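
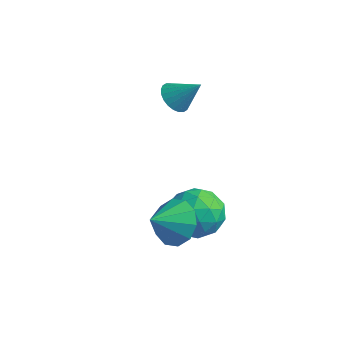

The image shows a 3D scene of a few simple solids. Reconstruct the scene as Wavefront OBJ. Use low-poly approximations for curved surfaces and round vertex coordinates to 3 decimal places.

v 0.043 -0.879 -0.349
v 0.592 0.052 -0.7
v 1.308 -1.132 0.96
v 1.857 -0.201 0.609
v 0.844 -0.107 1.114
v 0.062 0.05 0.305
v 1.838 -1.13 -0.045
v 1.056 -0.973 -0.854
v 1.701 -0.103 -0.512
v 1.087 0.529 0.204
v 0.813 -1.609 0.056
v 0.199 -0.977 0.772
v 0.206 -0.391 -0.639
v 1.694 -0.689 0.899
v 1.098 -0.633 1.196
v 1.421 -0.086 0.99
v -0.105 -0.393 -0.049
v 0.218 0.154 -0.255
v 0.366 0.061 0.811
v 1.682 -1.234 0.515
v 2.005 -0.687 0.309
v 0.479 -0.994 -0.73
v 0.802 -0.447 -0.936
v 1.534 -1.141 -0.551
v 1.181 0.064 -0.735
v 1.924 -0.084 0.034
v 1.913 -0.63 -0.35
v 1.454 -0.538 -0.825
v 0.82 0.436 -0.314
v 1.563 0.287 0.455
v 0.968 0.343 0.752
v 0.509 0.435 0.277
v 1.472 0.345 -0.204
v 0.337 -1.367 -0.195
v 1.08 -1.516 0.574
v 1.391 -1.515 -0.017
v 0.932 -1.423 -0.492
v -0.024 -0.996 0.226
v 0.719 -1.144 0.995
v 0.446 -0.542 1.085
v -0.013 -0.45 0.61
v 0.428 -1.425 0.464
v 1.056 -1.818 0.54
v 2.011 -2.146 0.39
v 0.804 -2.882 1.26
v 2.006 -1.792 0.912
v 1.638 -1.447 1.291
v 1.049 -1.245 1.383
v 0.462 -1.261 1.153
v 0.102 -1.49 0.689
v 0.107 -1.844 0.168
v 0.475 -2.188 -0.212
v 1.064 -2.391 -0.304
v 1.651 -2.375 -0.074
v -2.555 2.466 2.961
v -2.011 2.316 2.498
v -1.645 2.874 3.899
v -2.066 2.588 2.433
v -2.196 2.841 2.448
v -2.38 3.037 2.542
v -2.591 3.146 2.699
v -2.797 3.152 2.896
v -2.965 3.053 3.103
v -3.072 2.864 3.288
v -3.1 2.615 3.424
v -3.044 2.343 3.489
v -2.915 2.09 3.473
v -2.731 1.894 3.38
v -2.52 1.785 3.222
v -2.314 1.78 3.025
v -2.145 1.879 2.818
v -2.039 2.067 2.633
f 1 38 17
f 38 12 41
f 17 41 6
f 38 41 17
f 1 17 13
f 17 6 18
f 13 18 2
f 17 18 13
f 1 13 22
f 13 2 23
f 22 23 8
f 13 23 22
f 1 22 34
f 22 8 37
f 34 37 11
f 22 37 34
f 1 34 38
f 34 11 42
f 38 42 12
f 34 42 38
f 2 18 29
f 18 6 32
f 29 32 10
f 18 32 29
f 6 41 19
f 41 12 40
f 19 40 5
f 41 40 19
f 12 42 39
f 42 11 35
f 39 35 3
f 42 35 39
f 11 37 36
f 37 8 24
f 36 24 7
f 37 24 36
f 8 23 28
f 23 2 25
f 28 25 9
f 23 25 28
f 4 30 16
f 30 10 31
f 16 31 5
f 30 31 16
f 4 16 14
f 16 5 15
f 14 15 3
f 16 15 14
f 4 14 21
f 14 3 20
f 21 20 7
f 14 20 21
f 4 21 26
f 21 7 27
f 26 27 9
f 21 27 26
f 4 26 30
f 26 9 33
f 30 33 10
f 26 33 30
f 5 31 19
f 31 10 32
f 19 32 6
f 31 32 19
f 3 15 39
f 15 5 40
f 39 40 12
f 15 40 39
f 7 20 36
f 20 3 35
f 36 35 11
f 20 35 36
f 9 27 28
f 27 7 24
f 28 24 8
f 27 24 28
f 10 33 29
f 33 9 25
f 29 25 2
f 33 25 29
f 44 43 46
f 44 46 45
f 46 43 47
f 46 47 45
f 47 43 48
f 47 48 45
f 48 43 49
f 48 49 45
f 49 43 50
f 49 50 45
f 50 43 51
f 50 51 45
f 51 43 52
f 51 52 45
f 52 43 53
f 52 53 45
f 53 43 54
f 53 54 45
f 54 43 44
f 54 44 45
f 56 55 58
f 56 58 57
f 58 55 59
f 58 59 57
f 59 55 60
f 59 60 57
f 60 55 61
f 60 61 57
f 61 55 62
f 61 62 57
f 62 55 63
f 62 63 57
f 63 55 64
f 63 64 57
f 64 55 65
f 64 65 57
f 65 55 66
f 65 66 57
f 66 55 67
f 66 67 57
f 67 55 68
f 67 68 57
f 68 55 69
f 68 69 57
f 69 55 70
f 69 70 57
f 70 55 71
f 70 71 57
f 71 55 72
f 71 72 57
f 72 55 56
f 72 56 57



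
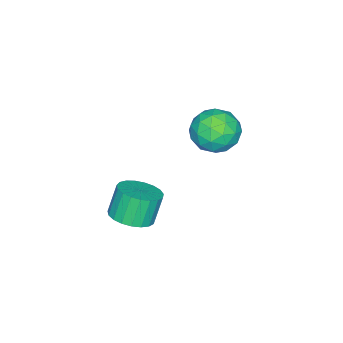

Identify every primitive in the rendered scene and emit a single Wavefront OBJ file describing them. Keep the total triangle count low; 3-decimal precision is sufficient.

v -2.517 0.876 0.717
v -1.935 1.661 0.685
v -1.265 -0.061 0.475
v -0.683 0.724 0.443
v -1.1 0.459 1.286
v -1.874 1.038 1.436
v -1.326 0.562 -0.276
v -2.1 1.141 -0.126
v -1.199 1.467 0.071
v -1.059 1.403 1.037
v -2.141 0.197 0.123
v -2.001 0.133 1.089
v -2.336 1.351 0.723
v -0.864 0.249 0.437
v -1.11 0.093 0.933
v -0.768 0.555 0.914
v -2.3 0.985 1.164
v -1.958 1.446 1.145
v -1.467 0.739 1.498
v -1.242 0.154 0.015
v -0.9 0.615 -0.004
v -2.432 1.045 0.246
v -2.09 1.507 0.227
v -1.733 0.861 -0.338
v -1.561 1.698 0.343
v -0.825 1.147 0.2
v -1.203 1.052 -0.222
v -1.658 1.393 -0.134
v -1.479 1.661 0.91
v -0.743 1.11 0.768
v -0.989 0.954 1.264
v -1.443 1.295 1.352
v -1.047 1.547 0.549
v -2.457 0.49 0.392
v -1.721 -0.061 0.25
v -1.757 0.305 -0.192
v -2.211 0.646 -0.104
v -2.375 0.453 0.96
v -1.639 -0.098 0.817
v -1.542 0.207 1.294
v -1.997 0.548 1.382
v -2.153 0.053 0.611
v 2.445 -0.121 -1.391
v 3.101 0.304 -1.143
v 2.631 0.386 -0.042
v 1.975 -0.039 -0.289
v 2.892 0.551 -1.25
v 2.423 0.634 -0.149
v 2.606 0.683 -1.382
v 2.137 0.765 -0.281
v 2.293 0.675 -1.515
v 1.823 0.757 -0.414
v 2.005 0.529 -1.627
v 1.536 0.612 -0.526
v 1.794 0.271 -1.698
v 1.324 0.354 -0.596
v 1.695 -0.054 -1.715
v 1.225 0.028 -0.614
v 1.726 -0.392 -1.677
v 1.256 -0.309 -0.576
v 1.881 -0.682 -1.589
v 1.411 -0.6 -0.488
v 2.133 -0.876 -1.467
v 1.664 -0.793 -0.366
v 2.44 -0.939 -1.331
v 1.97 -0.857 -0.23
v 2.747 -0.861 -1.206
v 2.278 -0.778 -0.105
v 3.002 -0.655 -1.113
v 2.533 -0.572 -0.012
v 3.161 -0.356 -1.068
v 2.691 -0.274 0.034
v 3.196 -0.017 -1.078
v 2.726 0.065 0.023
f 1 38 17
f 38 12 41
f 17 41 6
f 38 41 17
f 1 17 13
f 17 6 18
f 13 18 2
f 17 18 13
f 1 13 22
f 13 2 23
f 22 23 8
f 13 23 22
f 1 22 34
f 22 8 37
f 34 37 11
f 22 37 34
f 1 34 38
f 34 11 42
f 38 42 12
f 34 42 38
f 2 18 29
f 18 6 32
f 29 32 10
f 18 32 29
f 6 41 19
f 41 12 40
f 19 40 5
f 41 40 19
f 12 42 39
f 42 11 35
f 39 35 3
f 42 35 39
f 11 37 36
f 37 8 24
f 36 24 7
f 37 24 36
f 8 23 28
f 23 2 25
f 28 25 9
f 23 25 28
f 4 30 16
f 30 10 31
f 16 31 5
f 30 31 16
f 4 16 14
f 16 5 15
f 14 15 3
f 16 15 14
f 4 14 21
f 14 3 20
f 21 20 7
f 14 20 21
f 4 21 26
f 21 7 27
f 26 27 9
f 21 27 26
f 4 26 30
f 26 9 33
f 30 33 10
f 26 33 30
f 5 31 19
f 31 10 32
f 19 32 6
f 31 32 19
f 3 15 39
f 15 5 40
f 39 40 12
f 15 40 39
f 7 20 36
f 20 3 35
f 36 35 11
f 20 35 36
f 9 27 28
f 27 7 24
f 28 24 8
f 27 24 28
f 10 33 29
f 33 9 25
f 29 25 2
f 33 25 29
f 44 43 47
f 44 47 45
f 45 47 48
f 45 48 46
f 47 43 49
f 47 49 48
f 48 49 50
f 48 50 46
f 49 43 51
f 49 51 50
f 50 51 52
f 50 52 46
f 51 43 53
f 51 53 52
f 52 53 54
f 52 54 46
f 53 43 55
f 53 55 54
f 54 55 56
f 54 56 46
f 55 43 57
f 55 57 56
f 56 57 58
f 56 58 46
f 57 43 59
f 57 59 58
f 58 59 60
f 58 60 46
f 59 43 61
f 59 61 60
f 60 61 62
f 60 62 46
f 61 43 63
f 61 63 62
f 62 63 64
f 62 64 46
f 63 43 65
f 63 65 64
f 64 65 66
f 64 66 46
f 65 43 67
f 65 67 66
f 66 67 68
f 66 68 46
f 67 43 69
f 67 69 68
f 68 69 70
f 68 70 46
f 69 43 71
f 69 71 70
f 70 71 72
f 70 72 46
f 71 43 73
f 71 73 72
f 72 73 74
f 72 74 46
f 73 43 44
f 73 44 74
f 74 44 45
f 74 45 46



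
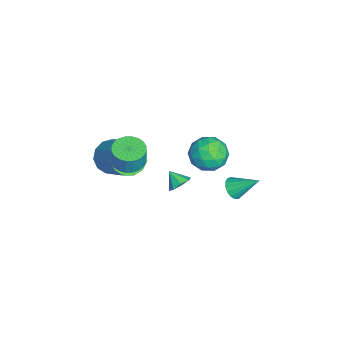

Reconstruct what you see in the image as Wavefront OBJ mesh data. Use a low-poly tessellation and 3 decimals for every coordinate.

v -0.563 -0.415 -1.4
v 0.076 -0.727 -1.235
v -1.037 -1.025 -0.72
v -0.034 -0.284 -0.914
v -0.454 0.083 -0.878
v -0.938 0.158 -1.148
v -1.202 -0.102 -1.565
v -1.091 -0.546 -1.886
v -0.672 -0.913 -1.923
v -0.188 -0.988 -1.653
v 1.912 -2.98 3.225
v 2.485 -3.697 3.16
v 2.701 -3.636 4.39
v 2.128 -2.92 4.455
v 2.71 -3.422 3.107
v 2.926 -3.361 4.337
v 2.814 -3.08 3.072
v 3.03 -3.02 4.301
v 2.78 -2.723 3.06
v 2.996 -2.662 4.29
v 2.614 -2.405 3.074
v 2.83 -2.344 4.303
v 2.341 -2.175 3.11
v 2.557 -2.114 4.34
v 2.003 -2.067 3.164
v 2.219 -2.006 4.394
v 1.651 -2.098 3.227
v 1.867 -2.037 4.457
v 1.339 -2.264 3.29
v 1.555 -2.203 4.52
v 1.114 -2.539 3.343
v 1.33 -2.478 4.573
v 1.01 -2.88 3.379
v 1.226 -2.82 4.608
v 1.044 -3.238 3.39
v 1.26 -3.177 4.62
v 1.21 -3.556 3.377
v 1.426 -3.495 4.606
v 1.483 -3.786 3.34
v 1.699 -3.725 4.57
v 1.821 -3.894 3.286
v 2.037 -3.833 4.516
v 2.173 -3.863 3.223
v 2.389 -3.802 4.453
v -0.68 -4.11 0.819
v -0.076 -3.835 -0.058
v 1.244 -2.774 1.184
v 0.64 -3.05 2.061
v -0.5 -3.387 0.01
v 0.82 -2.327 1.252
v -0.98 -3.17 0.335
v 0.34 -2.109 1.577
v -1.366 -3.25 0.813
v -0.046 -2.19 2.055
v -1.533 -3.604 1.294
v -0.213 -2.543 2.536
v -1.43 -4.119 1.624
v -0.11 -3.058 2.865
v -1.089 -4.631 1.698
v 0.231 -3.57 2.94
v -0.617 -4.977 1.493
v 0.703 -3.917 2.735
v -0.166 -5.049 1.074
v 1.154 -3.988 2.316
v 0.122 -4.822 0.575
v 1.442 -3.762 1.817
v 0.156 -4.37 0.152
v 1.476 -3.309 1.394
v -1.296 2.044 0.225
v -0.269 1.711 0.696
v -2.131 0.489 0.944
v -1.104 0.156 1.415
v -1.667 1.099 1.838
v -1.151 2.06 1.394
v -1.249 0.14 0.246
v -0.733 1.101 -0.198
v -0.24 0.534 0.709
v -0.498 1.127 1.693
v -1.902 1.073 -0.053
v -2.16 1.666 0.931
v -0.71 2.014 0.398
v -1.69 0.186 1.242
v -2.021 0.741 1.491
v -1.418 0.545 1.768
v -1.228 2.22 0.808
v -0.624 2.024 1.084
v -1.446 1.664 1.756
v -1.776 0.176 0.556
v -1.172 -0.02 0.832
v -0.982 1.655 -0.128
v -0.379 1.459 0.149
v -0.954 0.536 -0.116
v -0.089 1.126 0.682
v -0.579 0.212 1.104
v -0.665 0.203 0.417
v -0.362 0.767 0.156
v -0.241 1.475 1.26
v -0.731 0.561 1.682
v -1.062 1.115 1.931
v -0.759 1.68 1.67
v -0.223 0.783 1.267
v -1.669 1.639 -0.042
v -2.159 0.725 0.38
v -1.641 0.52 -0.03
v -1.338 1.085 -0.291
v -1.821 1.988 0.536
v -2.311 1.074 0.958
v -2.038 1.433 1.484
v -1.735 1.997 1.223
v -2.177 1.417 0.373
v -0.702 2.517 -1.754
v -0.228 2.796 -2.233
v -0.398 3.903 -0.646
v -0.533 2.938 -2.326
v -0.877 2.983 -2.288
v -1.182 2.922 -2.128
v -1.376 2.768 -1.882
v -1.416 2.556 -1.607
v -1.293 2.336 -1.365
v -1.034 2.157 -1.213
v -0.7 2.061 -1.185
v -0.366 2.069 -1.287
v -0.109 2.18 -1.496
v 0.012 2.368 -1.765
v -0.031 2.591 -2.031
f 2 1 4
f 2 4 3
f 4 1 5
f 4 5 3
f 5 1 6
f 5 6 3
f 6 1 7
f 6 7 3
f 7 1 8
f 7 8 3
f 8 1 9
f 8 9 3
f 9 1 10
f 9 10 3
f 10 1 2
f 10 2 3
f 12 11 15
f 12 15 13
f 13 15 16
f 13 16 14
f 15 11 17
f 15 17 16
f 16 17 18
f 16 18 14
f 17 11 19
f 17 19 18
f 18 19 20
f 18 20 14
f 19 11 21
f 19 21 20
f 20 21 22
f 20 22 14
f 21 11 23
f 21 23 22
f 22 23 24
f 22 24 14
f 23 11 25
f 23 25 24
f 24 25 26
f 24 26 14
f 25 11 27
f 25 27 26
f 26 27 28
f 26 28 14
f 27 11 29
f 27 29 28
f 28 29 30
f 28 30 14
f 29 11 31
f 29 31 30
f 30 31 32
f 30 32 14
f 31 11 33
f 31 33 32
f 32 33 34
f 32 34 14
f 33 11 35
f 33 35 34
f 34 35 36
f 34 36 14
f 35 11 37
f 35 37 36
f 36 37 38
f 36 38 14
f 37 11 39
f 37 39 38
f 38 39 40
f 38 40 14
f 39 11 41
f 39 41 40
f 40 41 42
f 40 42 14
f 41 11 43
f 41 43 42
f 42 43 44
f 42 44 14
f 43 11 12
f 43 12 44
f 44 12 13
f 44 13 14
f 46 45 49
f 46 49 47
f 47 49 50
f 47 50 48
f 49 45 51
f 49 51 50
f 50 51 52
f 50 52 48
f 51 45 53
f 51 53 52
f 52 53 54
f 52 54 48
f 53 45 55
f 53 55 54
f 54 55 56
f 54 56 48
f 55 45 57
f 55 57 56
f 56 57 58
f 56 58 48
f 57 45 59
f 57 59 58
f 58 59 60
f 58 60 48
f 59 45 61
f 59 61 60
f 60 61 62
f 60 62 48
f 61 45 63
f 61 63 62
f 62 63 64
f 62 64 48
f 63 45 65
f 63 65 64
f 64 65 66
f 64 66 48
f 65 45 67
f 65 67 66
f 66 67 68
f 66 68 48
f 67 45 46
f 67 46 68
f 68 46 47
f 68 47 48
f 69 106 85
f 106 80 109
f 85 109 74
f 106 109 85
f 69 85 81
f 85 74 86
f 81 86 70
f 85 86 81
f 69 81 90
f 81 70 91
f 90 91 76
f 81 91 90
f 69 90 102
f 90 76 105
f 102 105 79
f 90 105 102
f 69 102 106
f 102 79 110
f 106 110 80
f 102 110 106
f 70 86 97
f 86 74 100
f 97 100 78
f 86 100 97
f 74 109 87
f 109 80 108
f 87 108 73
f 109 108 87
f 80 110 107
f 110 79 103
f 107 103 71
f 110 103 107
f 79 105 104
f 105 76 92
f 104 92 75
f 105 92 104
f 76 91 96
f 91 70 93
f 96 93 77
f 91 93 96
f 72 98 84
f 98 78 99
f 84 99 73
f 98 99 84
f 72 84 82
f 84 73 83
f 82 83 71
f 84 83 82
f 72 82 89
f 82 71 88
f 89 88 75
f 82 88 89
f 72 89 94
f 89 75 95
f 94 95 77
f 89 95 94
f 72 94 98
f 94 77 101
f 98 101 78
f 94 101 98
f 73 99 87
f 99 78 100
f 87 100 74
f 99 100 87
f 71 83 107
f 83 73 108
f 107 108 80
f 83 108 107
f 75 88 104
f 88 71 103
f 104 103 79
f 88 103 104
f 77 95 96
f 95 75 92
f 96 92 76
f 95 92 96
f 78 101 97
f 101 77 93
f 97 93 70
f 101 93 97
f 112 111 114
f 112 114 113
f 114 111 115
f 114 115 113
f 115 111 116
f 115 116 113
f 116 111 117
f 116 117 113
f 117 111 118
f 117 118 113
f 118 111 119
f 118 119 113
f 119 111 120
f 119 120 113
f 120 111 121
f 120 121 113
f 121 111 122
f 121 122 113
f 122 111 123
f 122 123 113
f 123 111 124
f 123 124 113
f 124 111 125
f 124 125 113
f 125 111 112
f 125 112 113



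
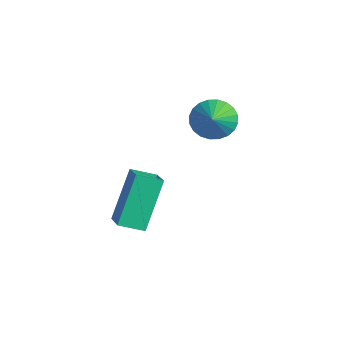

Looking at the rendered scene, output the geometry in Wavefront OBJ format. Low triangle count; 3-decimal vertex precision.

v -2.966 0.183 -1.993
v -2.607 -0.129 -2.661
v -2.014 -0.323 -1.247
v -2.468 0.159 -2.644
v -2.404 0.45 -2.528
v -2.426 0.7 -2.33
v -2.531 0.872 -2.081
v -2.701 0.939 -1.818
v -2.912 0.89 -1.582
v -3.131 0.734 -1.409
v -3.324 0.494 -1.324
v -3.463 0.206 -1.342
v -3.527 -0.085 -1.458
v -3.505 -0.335 -1.656
v -3.401 -0.507 -1.905
v -3.23 -0.574 -2.168
v -3.02 -0.525 -2.403
v -2.801 -0.369 -2.577
v -1.031 -4.284 -4.241
v -1.64 -3.38 -2.529
v -0.724 -3.467 -4.563
v -1.333 -2.564 -2.85
v -0.047 -4.476 -3.79
v -0.656 -3.573 -2.077
v 0.26 -3.66 -4.111
v -0.349 -2.756 -2.399
f 2 1 4
f 2 4 3
f 4 1 5
f 4 5 3
f 5 1 6
f 5 6 3
f 6 1 7
f 6 7 3
f 7 1 8
f 7 8 3
f 8 1 9
f 8 9 3
f 9 1 10
f 9 10 3
f 10 1 11
f 10 11 3
f 11 1 12
f 11 12 3
f 12 1 13
f 12 13 3
f 13 1 14
f 13 14 3
f 14 1 15
f 14 15 3
f 15 1 16
f 15 16 3
f 16 1 17
f 16 17 3
f 17 1 18
f 17 18 3
f 18 1 2
f 18 2 3
f 20 22 19
f 23 20 19
f 19 22 21
f 21 23 19
f 20 26 22
f 24 20 23
f 24 26 20
f 22 26 21
f 25 23 21
f 21 26 25
f 25 24 23
f 26 24 25



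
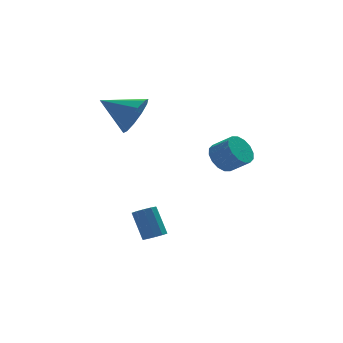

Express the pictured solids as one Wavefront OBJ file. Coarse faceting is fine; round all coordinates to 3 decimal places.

v -0.089 -2.788 -3.342
v 0.465 -2.749 -3.277
v 0.264 -1.912 -2.073
v -0.291 -1.952 -2.138
v 0.362 -2.486 -3.477
v 0.161 -1.649 -2.273
v 0.087 -2.339 -3.625
v -0.115 -1.502 -2.421
v -0.256 -2.363 -3.666
v -0.457 -1.526 -2.462
v -0.535 -2.55 -3.582
v -0.737 -1.713 -2.378
v -0.644 -2.828 -3.407
v -0.845 -1.991 -2.203
v -0.541 -3.091 -3.207
v -0.742 -2.254 -2.003
v -0.265 -3.238 -3.059
v -0.467 -2.401 -1.855
v 0.077 -3.214 -3.018
v -0.124 -2.377 -1.814
v 0.357 -3.027 -3.102
v 0.155 -2.19 -1.898
v 2.79 -2.879 0.87
v 3.294 -3.003 0.287
v 3.933 -3.604 0.967
v 3.43 -3.481 1.55
v 3.422 -2.665 0.466
v 4.061 -3.266 1.146
v 3.381 -2.384 0.753
v 4.02 -2.985 1.433
v 3.182 -2.235 1.072
v 3.821 -2.837 1.751
v 2.878 -2.26 1.336
v 3.517 -2.861 2.016
v 2.55 -2.45 1.476
v 3.19 -3.052 2.155
v 2.287 -2.756 1.453
v 2.926 -3.357 2.133
v 2.159 -3.094 1.274
v 2.798 -3.695 1.954
v 2.2 -3.375 0.987
v 2.839 -3.976 1.667
v 2.399 -3.523 0.669
v 3.038 -4.125 1.348
v 2.703 -3.499 0.404
v 3.342 -4.1 1.084
v 3.03 -3.308 0.265
v 3.67 -3.91 0.944
v 0.637 1.991 1.604
v 1.296 2.259 2.429
v -0.677 3.029 2.316
v 1.386 2.71 1.936
v 1.189 2.886 1.317
v 0.781 2.72 0.807
v 0.318 2.276 0.601
v -0.023 1.723 0.778
v -0.112 1.272 1.271
v 0.085 1.096 1.891
v 0.493 1.261 2.401
v 0.955 1.706 2.606
f 2 1 5
f 2 5 3
f 3 5 6
f 3 6 4
f 5 1 7
f 5 7 6
f 6 7 8
f 6 8 4
f 7 1 9
f 7 9 8
f 8 9 10
f 8 10 4
f 9 1 11
f 9 11 10
f 10 11 12
f 10 12 4
f 11 1 13
f 11 13 12
f 12 13 14
f 12 14 4
f 13 1 15
f 13 15 14
f 14 15 16
f 14 16 4
f 15 1 17
f 15 17 16
f 16 17 18
f 16 18 4
f 17 1 19
f 17 19 18
f 18 19 20
f 18 20 4
f 19 1 21
f 19 21 20
f 20 21 22
f 20 22 4
f 21 1 2
f 21 2 22
f 22 2 3
f 22 3 4
f 24 23 27
f 24 27 25
f 25 27 28
f 25 28 26
f 27 23 29
f 27 29 28
f 28 29 30
f 28 30 26
f 29 23 31
f 29 31 30
f 30 31 32
f 30 32 26
f 31 23 33
f 31 33 32
f 32 33 34
f 32 34 26
f 33 23 35
f 33 35 34
f 34 35 36
f 34 36 26
f 35 23 37
f 35 37 36
f 36 37 38
f 36 38 26
f 37 23 39
f 37 39 38
f 38 39 40
f 38 40 26
f 39 23 41
f 39 41 40
f 40 41 42
f 40 42 26
f 41 23 43
f 41 43 42
f 42 43 44
f 42 44 26
f 43 23 45
f 43 45 44
f 44 45 46
f 44 46 26
f 45 23 47
f 45 47 46
f 46 47 48
f 46 48 26
f 47 23 24
f 47 24 48
f 48 24 25
f 48 25 26
f 50 49 52
f 50 52 51
f 52 49 53
f 52 53 51
f 53 49 54
f 53 54 51
f 54 49 55
f 54 55 51
f 55 49 56
f 55 56 51
f 56 49 57
f 56 57 51
f 57 49 58
f 57 58 51
f 58 49 59
f 58 59 51
f 59 49 60
f 59 60 51
f 60 49 50
f 60 50 51



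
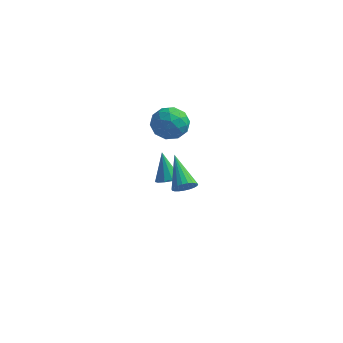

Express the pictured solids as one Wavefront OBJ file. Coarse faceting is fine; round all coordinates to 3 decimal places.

v 1.156 0.778 3.488
v 2.072 1.223 3.534
v 1.868 -0.643 3.046
v 2.784 -0.198 3.092
v 2.254 -0.364 3.948
v 1.814 0.515 4.221
v 2.126 0.065 2.359
v 1.686 0.944 2.632
v 2.672 0.782 2.836
v 2.751 0.518 3.818
v 1.189 0.062 2.762
v 1.268 -0.202 3.744
v 1.551 1.126 3.549
v 2.389 -0.546 3.031
v 2.077 -0.643 3.533
v 2.616 -0.381 3.56
v 1.4 0.709 3.953
v 1.938 0.971 3.98
v 2.046 0.038 4.224
v 2.002 -0.391 2.6
v 2.54 -0.129 2.627
v 1.324 0.961 3.02
v 1.863 1.223 3.047
v 1.894 0.542 2.356
v 2.443 1.128 3.166
v 2.861 0.292 2.907
v 2.474 0.447 2.476
v 2.215 0.964 2.637
v 2.489 0.972 3.744
v 2.908 0.137 3.484
v 2.596 0.04 3.987
v 2.338 0.556 4.147
v 2.842 0.713 3.334
v 1.032 0.443 3.096
v 1.451 -0.392 2.836
v 1.602 0.024 2.433
v 1.344 0.54 2.593
v 1.079 0.288 3.673
v 1.497 -0.548 3.414
v 1.725 -0.384 3.943
v 1.466 0.133 4.104
v 1.098 -0.133 3.246
v 3.949 -3.092 1.57
v 4.484 -2.96 1.897
v 2.951 -1.768 2.67
v 4.496 -2.785 1.697
v 4.414 -2.662 1.475
v 4.252 -2.614 1.27
v 4.037 -2.648 1.117
v 3.807 -2.759 1.041
v 3.602 -2.928 1.058
v 3.457 -3.125 1.162
v 3.397 -3.316 1.338
v 3.432 -3.468 1.553
v 3.557 -3.555 1.771
v 3.749 -3.563 1.954
v 3.977 -3.488 2.071
v 4.199 -3.345 2.101
v 4.379 -3.159 2.04
v 0.691 3.474 -3.615
v 1.287 3.789 -3.527
v 0.109 4.146 -2.085
v 1.033 4.049 -3.737
v 0.649 4.09 -3.901
v 0.28 3.895 -3.956
v 0.069 3.54 -3.881
v 0.095 3.16 -3.704
v 0.349 2.899 -3.493
v 0.734 2.859 -3.329
v 1.102 3.054 -3.274
v 1.314 3.409 -3.35
f 1 38 17
f 38 12 41
f 17 41 6
f 38 41 17
f 1 17 13
f 17 6 18
f 13 18 2
f 17 18 13
f 1 13 22
f 13 2 23
f 22 23 8
f 13 23 22
f 1 22 34
f 22 8 37
f 34 37 11
f 22 37 34
f 1 34 38
f 34 11 42
f 38 42 12
f 34 42 38
f 2 18 29
f 18 6 32
f 29 32 10
f 18 32 29
f 6 41 19
f 41 12 40
f 19 40 5
f 41 40 19
f 12 42 39
f 42 11 35
f 39 35 3
f 42 35 39
f 11 37 36
f 37 8 24
f 36 24 7
f 37 24 36
f 8 23 28
f 23 2 25
f 28 25 9
f 23 25 28
f 4 30 16
f 30 10 31
f 16 31 5
f 30 31 16
f 4 16 14
f 16 5 15
f 14 15 3
f 16 15 14
f 4 14 21
f 14 3 20
f 21 20 7
f 14 20 21
f 4 21 26
f 21 7 27
f 26 27 9
f 21 27 26
f 4 26 30
f 26 9 33
f 30 33 10
f 26 33 30
f 5 31 19
f 31 10 32
f 19 32 6
f 31 32 19
f 3 15 39
f 15 5 40
f 39 40 12
f 15 40 39
f 7 20 36
f 20 3 35
f 36 35 11
f 20 35 36
f 9 27 28
f 27 7 24
f 28 24 8
f 27 24 28
f 10 33 29
f 33 9 25
f 29 25 2
f 33 25 29
f 44 43 46
f 44 46 45
f 46 43 47
f 46 47 45
f 47 43 48
f 47 48 45
f 48 43 49
f 48 49 45
f 49 43 50
f 49 50 45
f 50 43 51
f 50 51 45
f 51 43 52
f 51 52 45
f 52 43 53
f 52 53 45
f 53 43 54
f 53 54 45
f 54 43 55
f 54 55 45
f 55 43 56
f 55 56 45
f 56 43 57
f 56 57 45
f 57 43 58
f 57 58 45
f 58 43 59
f 58 59 45
f 59 43 44
f 59 44 45
f 61 60 63
f 61 63 62
f 63 60 64
f 63 64 62
f 64 60 65
f 64 65 62
f 65 60 66
f 65 66 62
f 66 60 67
f 66 67 62
f 67 60 68
f 67 68 62
f 68 60 69
f 68 69 62
f 69 60 70
f 69 70 62
f 70 60 71
f 70 71 62
f 71 60 61
f 71 61 62



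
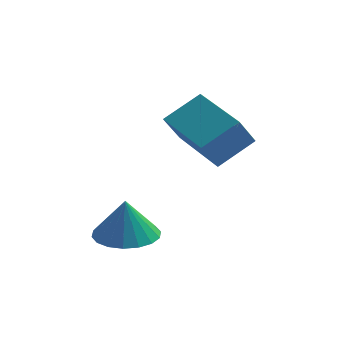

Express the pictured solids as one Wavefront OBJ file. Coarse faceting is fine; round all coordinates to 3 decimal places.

v 1.778 3.043 1.37
v 2.759 3.744 2.139
v 2.182 3.563 0.379
v 3.163 4.265 1.147
v 3.117 1.475 1.093
v 4.098 2.177 1.861
v 3.521 1.996 0.101
v 4.502 2.697 0.87
v 1.15 0.478 -2.015
v 2.082 0.782 -2.001
v 1.13 0.482 -0.665
v 1.858 1.156 -2.006
v 1.494 1.396 -2.012
v 1.062 1.454 -2.019
v 0.647 1.319 -2.025
v 0.332 1.018 -2.029
v 0.179 0.609 -2.03
v 0.219 0.175 -2.029
v 0.443 -0.199 -2.024
v 0.807 -0.439 -2.018
v 1.239 -0.498 -2.011
v 1.654 -0.362 -2.005
v 1.969 -0.061 -2.001
v 2.122 0.348 -2
f 2 4 1
f 5 2 1
f 1 4 3
f 3 5 1
f 2 8 4
f 6 2 5
f 6 8 2
f 4 8 3
f 7 5 3
f 3 8 7
f 7 6 5
f 8 6 7
f 10 9 12
f 10 12 11
f 12 9 13
f 12 13 11
f 13 9 14
f 13 14 11
f 14 9 15
f 14 15 11
f 15 9 16
f 15 16 11
f 16 9 17
f 16 17 11
f 17 9 18
f 17 18 11
f 18 9 19
f 18 19 11
f 19 9 20
f 19 20 11
f 20 9 21
f 20 21 11
f 21 9 22
f 21 22 11
f 22 9 23
f 22 23 11
f 23 9 24
f 23 24 11
f 24 9 10
f 24 10 11



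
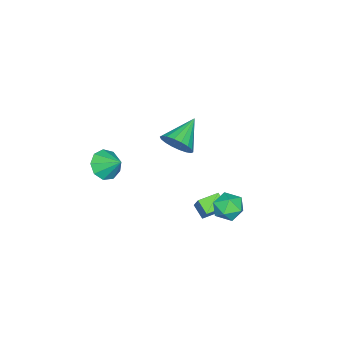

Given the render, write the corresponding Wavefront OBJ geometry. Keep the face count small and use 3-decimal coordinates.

v -4.067 1.017 -4.073
v -3.752 1.424 -3.216
v -3.617 1.768 -4.596
v -3.302 2.176 -3.739
v -2.958 0.304 -4.141
v -2.643 0.712 -3.284
v -2.508 1.056 -4.664
v -2.193 1.463 -3.807
v -1.155 -4.248 -0.934
v -0.144 -4.429 -1.008
v -0.885 -3.112 -0.026
v -0.345 -3.979 -1.511
v -0.926 -3.655 -1.745
v -1.614 -3.609 -1.598
v -2.087 -3.862 -1.142
v -2.124 -4.295 -0.588
v -1.707 -4.707 -0.196
v -1.033 -4.904 -0.15
v -0.415 -4.795 -0.47
v -0.438 0.499 3.294
v 0.027 1.017 4.025
v -2.162 0.701 4.246
v -0.095 1.339 3.736
v -0.285 1.495 3.36
v -0.505 1.453 2.97
v -0.712 1.222 2.645
v -0.864 0.848 2.448
v -0.932 0.405 2.418
v -0.903 -0.02 2.562
v -0.781 -0.342 2.851
v -0.591 -0.497 3.228
v -0.371 -0.456 3.618
v -0.164 -0.225 3.943
v -0.012 0.149 4.14
v 0.057 0.593 4.17
v -1.354 4.051 -1.666
v -0.422 3.843 -1.877
v -1.358 2.917 -0.563
v -0.426 2.709 -0.774
v -0.651 3.554 -0.338
v -0.649 4.256 -1.02
v -1.131 2.504 -1.42
v -1.129 3.206 -2.102
v -0.285 2.887 -1.725
v 0.012 3.536 -1.057
v -1.792 3.224 -1.383
v -1.495 3.873 -0.715
f 2 4 1
f 5 2 1
f 1 4 3
f 3 5 1
f 2 8 4
f 6 2 5
f 6 8 2
f 4 8 3
f 7 5 3
f 3 8 7
f 7 6 5
f 8 6 7
f 10 9 12
f 10 12 11
f 12 9 13
f 12 13 11
f 13 9 14
f 13 14 11
f 14 9 15
f 14 15 11
f 15 9 16
f 15 16 11
f 16 9 17
f 16 17 11
f 17 9 18
f 17 18 11
f 18 9 19
f 18 19 11
f 19 9 10
f 19 10 11
f 21 20 23
f 21 23 22
f 23 20 24
f 23 24 22
f 24 20 25
f 24 25 22
f 25 20 26
f 25 26 22
f 26 20 27
f 26 27 22
f 27 20 28
f 27 28 22
f 28 20 29
f 28 29 22
f 29 20 30
f 29 30 22
f 30 20 31
f 30 31 22
f 31 20 32
f 31 32 22
f 32 20 33
f 32 33 22
f 33 20 34
f 33 34 22
f 34 20 35
f 34 35 22
f 35 20 21
f 35 21 22
f 36 47 41
f 36 41 37
f 36 37 43
f 36 43 46
f 36 46 47
f 37 41 45
f 41 47 40
f 47 46 38
f 46 43 42
f 43 37 44
f 39 45 40
f 39 40 38
f 39 38 42
f 39 42 44
f 39 44 45
f 40 45 41
f 38 40 47
f 42 38 46
f 44 42 43
f 45 44 37



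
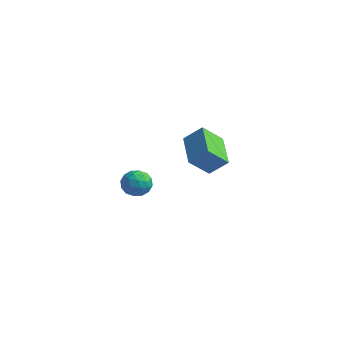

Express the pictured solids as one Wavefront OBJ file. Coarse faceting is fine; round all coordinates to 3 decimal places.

v -2.562 -1.844 2.014
v -2.126 -1.986 1.321
v -2.254 -3.074 2.459
v -1.818 -3.216 1.766
v -1.544 -2.665 2.324
v -1.734 -1.905 2.049
v -2.646 -3.155 1.731
v -2.836 -2.395 1.456
v -2.178 -2.796 1.146
v -1.497 -2.493 1.513
v -2.883 -2.567 2.267
v -2.202 -2.264 2.634
v -2.371 -1.807 1.628
v -2.009 -3.253 2.152
v -1.848 -2.929 2.48
v -1.592 -3.012 2.073
v -2.141 -1.759 2.056
v -1.885 -1.842 1.649
v -1.542 -2.242 2.239
v -2.495 -3.218 2.131
v -2.239 -3.301 1.724
v -2.788 -2.048 1.707
v -2.532 -2.131 1.3
v -2.838 -2.818 1.541
v -2.145 -2.367 1.118
v -1.964 -3.09 1.38
v -2.451 -3.054 1.359
v -2.562 -2.607 1.198
v -1.745 -2.188 1.334
v -1.564 -2.911 1.596
v -1.403 -2.587 1.924
v -1.515 -2.141 1.762
v -1.775 -2.665 1.231
v -2.816 -2.149 2.184
v -2.635 -2.872 2.446
v -2.865 -2.919 2.018
v -2.977 -2.473 1.856
v -2.416 -1.97 2.4
v -2.235 -2.693 2.662
v -1.818 -2.453 2.582
v -1.929 -2.006 2.421
v -2.605 -2.395 2.549
v -3.622 3.675 1.217
v -2.765 4.156 2.113
v -2.959 4.596 0.089
v -2.102 5.077 0.985
v -2.278 2.143 0.755
v -1.421 2.624 1.651
v -1.615 3.064 -0.373
v -0.758 3.545 0.523
f 1 38 17
f 38 12 41
f 17 41 6
f 38 41 17
f 1 17 13
f 17 6 18
f 13 18 2
f 17 18 13
f 1 13 22
f 13 2 23
f 22 23 8
f 13 23 22
f 1 22 34
f 22 8 37
f 34 37 11
f 22 37 34
f 1 34 38
f 34 11 42
f 38 42 12
f 34 42 38
f 2 18 29
f 18 6 32
f 29 32 10
f 18 32 29
f 6 41 19
f 41 12 40
f 19 40 5
f 41 40 19
f 12 42 39
f 42 11 35
f 39 35 3
f 42 35 39
f 11 37 36
f 37 8 24
f 36 24 7
f 37 24 36
f 8 23 28
f 23 2 25
f 28 25 9
f 23 25 28
f 4 30 16
f 30 10 31
f 16 31 5
f 30 31 16
f 4 16 14
f 16 5 15
f 14 15 3
f 16 15 14
f 4 14 21
f 14 3 20
f 21 20 7
f 14 20 21
f 4 21 26
f 21 7 27
f 26 27 9
f 21 27 26
f 4 26 30
f 26 9 33
f 30 33 10
f 26 33 30
f 5 31 19
f 31 10 32
f 19 32 6
f 31 32 19
f 3 15 39
f 15 5 40
f 39 40 12
f 15 40 39
f 7 20 36
f 20 3 35
f 36 35 11
f 20 35 36
f 9 27 28
f 27 7 24
f 28 24 8
f 27 24 28
f 10 33 29
f 33 9 25
f 29 25 2
f 33 25 29
f 44 46 43
f 47 44 43
f 43 46 45
f 45 47 43
f 44 50 46
f 48 44 47
f 48 50 44
f 46 50 45
f 49 47 45
f 45 50 49
f 49 48 47
f 50 48 49



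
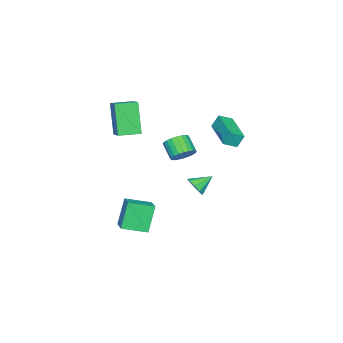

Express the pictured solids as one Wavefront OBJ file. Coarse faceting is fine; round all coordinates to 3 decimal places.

v -1.352 1.674 3.203
v -1.582 1.974 3.987
v 0.111 3.253 3.027
v -0.118 3.553 3.811
v -0.762 1.167 3.569
v -0.991 1.467 4.353
v 0.702 2.746 3.393
v 0.472 3.046 4.177
v -0.023 -3.089 2.167
v -0.69 -3.735 4.095
v 0.987 -2.112 2.845
v 0.32 -2.758 4.773
v 0.86 -4.002 2.167
v 0.193 -4.648 4.095
v 1.87 -3.025 2.845
v 1.203 -3.671 4.773
v 1.384 -1.714 -4.23
v 0.628 -1.744 -2.607
v 2.318 -0.866 -3.778
v 1.562 -0.897 -2.156
v 2.258 -2.883 -3.844
v 1.502 -2.914 -2.222
v 3.192 -2.036 -3.393
v 2.436 -2.066 -1.77
v -1.987 -1.322 -0.054
v -1.631 -1.894 -0.426
v -2.078 -2.671 0.341
v -2.433 -2.098 0.714
v -1.422 -1.816 -0.225
v -1.869 -2.593 0.542
v -1.298 -1.663 0.002
v -1.745 -2.44 0.769
v -1.28 -1.457 0.22
v -1.727 -2.234 0.988
v -1.369 -1.231 0.397
v -1.816 -2.008 1.165
v -1.552 -1.019 0.505
v -1.999 -1.796 1.273
v -1.801 -0.853 0.529
v -2.248 -1.63 1.296
v -2.079 -0.758 0.463
v -2.526 -1.535 1.23
v -2.342 -0.749 0.319
v -2.789 -1.526 1.086
v -2.551 -0.827 0.118
v -2.998 -1.604 0.885
v -2.675 -0.98 -0.109
v -3.122 -1.757 0.658
v -2.693 -1.186 -0.328
v -3.14 -1.963 0.44
v -2.604 -1.412 -0.505
v -3.051 -2.189 0.263
v -2.421 -1.624 -0.613
v -2.868 -2.401 0.155
v -2.172 -1.79 -0.636
v -2.619 -2.567 0.131
v -1.894 -1.885 -0.57
v -2.341 -2.662 0.197
v 0.39 0.871 -0.667
v 0.697 0.715 -0.08
v -0.45 1.449 -0.073
v 0.86 1.119 -0.243
v 0.804 1.407 -0.604
v 0.553 1.444 -0.994
v 0.227 1.213 -1.231
v -0.024 0.822 -1.204
v -0.08 0.453 -0.926
v 0.083 0.281 -0.526
v 0.39 0.384 -0.192
f 2 4 1
f 5 2 1
f 1 4 3
f 3 5 1
f 2 8 4
f 6 2 5
f 6 8 2
f 4 8 3
f 7 5 3
f 3 8 7
f 7 6 5
f 8 6 7
f 10 12 9
f 13 10 9
f 9 12 11
f 11 13 9
f 10 16 12
f 14 10 13
f 14 16 10
f 12 16 11
f 15 13 11
f 11 16 15
f 15 14 13
f 16 14 15
f 18 20 17
f 21 18 17
f 17 20 19
f 19 21 17
f 18 24 20
f 22 18 21
f 22 24 18
f 20 24 19
f 23 21 19
f 19 24 23
f 23 22 21
f 24 22 23
f 26 25 29
f 26 29 27
f 27 29 30
f 27 30 28
f 29 25 31
f 29 31 30
f 30 31 32
f 30 32 28
f 31 25 33
f 31 33 32
f 32 33 34
f 32 34 28
f 33 25 35
f 33 35 34
f 34 35 36
f 34 36 28
f 35 25 37
f 35 37 36
f 36 37 38
f 36 38 28
f 37 25 39
f 37 39 38
f 38 39 40
f 38 40 28
f 39 25 41
f 39 41 40
f 40 41 42
f 40 42 28
f 41 25 43
f 41 43 42
f 42 43 44
f 42 44 28
f 43 25 45
f 43 45 44
f 44 45 46
f 44 46 28
f 45 25 47
f 45 47 46
f 46 47 48
f 46 48 28
f 47 25 49
f 47 49 48
f 48 49 50
f 48 50 28
f 49 25 51
f 49 51 50
f 50 51 52
f 50 52 28
f 51 25 53
f 51 53 52
f 52 53 54
f 52 54 28
f 53 25 55
f 53 55 54
f 54 55 56
f 54 56 28
f 55 25 57
f 55 57 56
f 56 57 58
f 56 58 28
f 57 25 26
f 57 26 58
f 58 26 27
f 58 27 28
f 60 59 62
f 60 62 61
f 62 59 63
f 62 63 61
f 63 59 64
f 63 64 61
f 64 59 65
f 64 65 61
f 65 59 66
f 65 66 61
f 66 59 67
f 66 67 61
f 67 59 68
f 67 68 61
f 68 59 69
f 68 69 61
f 69 59 60
f 69 60 61



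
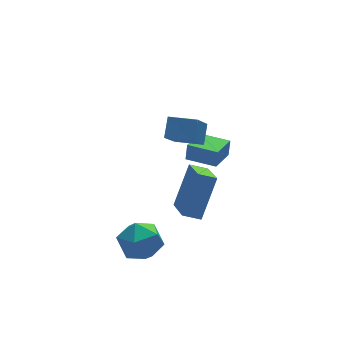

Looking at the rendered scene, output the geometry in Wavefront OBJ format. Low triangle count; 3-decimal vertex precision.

v -2.684 0.149 -3.157
v -2.278 0.627 -2.326
v -2.002 -1.307 -2.654
v -1.596 -0.829 -1.823
v -2.626 -0.964 -1.895
v -3.047 -0.064 -2.206
v -1.233 -0.616 -2.774
v -1.654 0.284 -3.085
v -1.381 0.154 -2.089
v -2.243 -0.061 -1.546
v -2.037 -0.619 -3.434
v -2.899 -0.834 -2.891
v -0.511 -0.689 -1.095
v 0.419 -0.003 0.634
v -0.254 0.915 -1.87
v 0.676 1.601 -0.141
v 0.204 -0.941 -1.379
v 1.134 -0.255 0.35
v 0.461 0.663 -2.154
v 1.391 1.349 -0.425
v 1.224 1.4 1.109
v 0.324 0.186 2.567
v 0.238 2.082 1.067
v -0.663 0.868 2.525
v 1.603 1.992 1.835
v 0.702 0.778 3.293
v 0.616 2.674 1.793
v -0.284 1.46 3.251
v 2.174 2.377 -1.36
v 2.292 2.492 -0.567
v 1.206 3.347 -1.356
v 1.324 3.462 -0.563
v 3.116 3.318 -1.637
v 3.234 3.433 -0.844
v 2.148 4.288 -1.633
v 2.266 4.403 -0.84
f 1 12 6
f 1 6 2
f 1 2 8
f 1 8 11
f 1 11 12
f 2 6 10
f 6 12 5
f 12 11 3
f 11 8 7
f 8 2 9
f 4 10 5
f 4 5 3
f 4 3 7
f 4 7 9
f 4 9 10
f 5 10 6
f 3 5 12
f 7 3 11
f 9 7 8
f 10 9 2
f 14 16 13
f 17 14 13
f 13 16 15
f 15 17 13
f 14 20 16
f 18 14 17
f 18 20 14
f 16 20 15
f 19 17 15
f 15 20 19
f 19 18 17
f 20 18 19
f 22 24 21
f 25 22 21
f 21 24 23
f 23 25 21
f 22 28 24
f 26 22 25
f 26 28 22
f 24 28 23
f 27 25 23
f 23 28 27
f 27 26 25
f 28 26 27
f 30 32 29
f 33 30 29
f 29 32 31
f 31 33 29
f 30 36 32
f 34 30 33
f 34 36 30
f 32 36 31
f 35 33 31
f 31 36 35
f 35 34 33
f 36 34 35



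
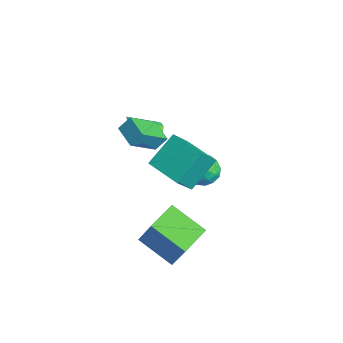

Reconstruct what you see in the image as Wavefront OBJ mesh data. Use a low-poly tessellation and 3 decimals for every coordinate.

v 0.123 1.563 -2.386
v 1.017 1.291 -2.234
v -0.377 0.229 -1.826
v 0.517 -0.043 -1.674
v 0.139 0.653 -1.155
v 0.448 1.477 -1.501
v 0.192 0.043 -2.559
v 0.501 0.867 -2.905
v 1.059 0.352 -2.341
v 1.027 0.729 -1.474
v -0.387 0.791 -2.586
v -0.419 1.168 -1.719
v 0.614 1.544 -2.36
v 0.026 -0.024 -1.7
v -0.196 0.385 -1.396
v 0.329 0.225 -1.306
v 0.28 1.653 -1.929
v 0.805 1.494 -1.84
v 0.289 1.118 -1.205
v -0.165 0.026 -2.22
v 0.36 -0.133 -2.131
v 0.311 1.295 -2.754
v 0.836 1.135 -2.664
v 0.351 0.402 -2.855
v 1.164 0.832 -2.333
v 0.87 0.048 -2.003
v 0.679 0.099 -2.523
v 0.861 0.583 -2.727
v 1.145 1.054 -1.823
v 0.851 0.27 -1.494
v 0.629 0.678 -1.189
v 0.811 1.163 -1.392
v 1.17 0.502 -1.886
v -0.211 1.25 -2.566
v -0.505 0.466 -2.237
v -0.171 0.357 -2.668
v 0.011 0.842 -2.871
v -0.23 1.472 -2.057
v -0.524 0.688 -1.727
v -0.221 0.937 -1.333
v -0.039 1.421 -1.537
v -0.53 1.018 -2.174
v -2.05 -0.777 -0.352
v -1.291 -1.057 -0.219
v -2.67 -1.783 1.072
v -1.311 -0.733 0.001
v -1.5 -0.419 0.141
v -1.816 -0.187 0.168
v -2.185 -0.09 0.076
v -2.523 -0.15 -0.114
v -2.753 -0.354 -0.359
v -2.821 -0.655 -0.601
v -2.714 -0.983 -0.787
v -2.454 -1.265 -0.872
v -2.101 -1.434 -0.839
v -1.737 -1.453 -0.694
v -1.445 -1.317 -0.47
v -0.299 -2.187 2.164
v -0.182 -3.593 3.391
v -0.173 -1.608 2.815
v -0.056 -3.014 4.042
v 0.936 -2.246 1.978
v 1.053 -3.652 3.205
v 1.062 -1.667 2.629
v 1.179 -3.073 3.856
v 2.314 -4.034 -3.065
v 3.19 -3.836 -1.134
v 1.653 -2.507 -2.922
v 2.53 -2.308 -0.991
v 4.03 -3.212 -3.929
v 4.907 -3.013 -1.998
v 3.37 -1.684 -3.786
v 4.246 -1.486 -1.855
v 0.394 -1.526 -0.605
v 0.74 -2.529 0.837
v 0.064 0.031 0.557
v 0.41 -0.972 1.998
v 2.25 -1.048 -0.718
v 2.596 -2.051 0.723
v 1.92 0.509 0.443
v 2.266 -0.494 1.885
f 1 38 17
f 38 12 41
f 17 41 6
f 38 41 17
f 1 17 13
f 17 6 18
f 13 18 2
f 17 18 13
f 1 13 22
f 13 2 23
f 22 23 8
f 13 23 22
f 1 22 34
f 22 8 37
f 34 37 11
f 22 37 34
f 1 34 38
f 34 11 42
f 38 42 12
f 34 42 38
f 2 18 29
f 18 6 32
f 29 32 10
f 18 32 29
f 6 41 19
f 41 12 40
f 19 40 5
f 41 40 19
f 12 42 39
f 42 11 35
f 39 35 3
f 42 35 39
f 11 37 36
f 37 8 24
f 36 24 7
f 37 24 36
f 8 23 28
f 23 2 25
f 28 25 9
f 23 25 28
f 4 30 16
f 30 10 31
f 16 31 5
f 30 31 16
f 4 16 14
f 16 5 15
f 14 15 3
f 16 15 14
f 4 14 21
f 14 3 20
f 21 20 7
f 14 20 21
f 4 21 26
f 21 7 27
f 26 27 9
f 21 27 26
f 4 26 30
f 26 9 33
f 30 33 10
f 26 33 30
f 5 31 19
f 31 10 32
f 19 32 6
f 31 32 19
f 3 15 39
f 15 5 40
f 39 40 12
f 15 40 39
f 7 20 36
f 20 3 35
f 36 35 11
f 20 35 36
f 9 27 28
f 27 7 24
f 28 24 8
f 27 24 28
f 10 33 29
f 33 9 25
f 29 25 2
f 33 25 29
f 44 43 46
f 44 46 45
f 46 43 47
f 46 47 45
f 47 43 48
f 47 48 45
f 48 43 49
f 48 49 45
f 49 43 50
f 49 50 45
f 50 43 51
f 50 51 45
f 51 43 52
f 51 52 45
f 52 43 53
f 52 53 45
f 53 43 54
f 53 54 45
f 54 43 55
f 54 55 45
f 55 43 56
f 55 56 45
f 56 43 57
f 56 57 45
f 57 43 44
f 57 44 45
f 59 61 58
f 62 59 58
f 58 61 60
f 60 62 58
f 59 65 61
f 63 59 62
f 63 65 59
f 61 65 60
f 64 62 60
f 60 65 64
f 64 63 62
f 65 63 64
f 67 69 66
f 70 67 66
f 66 69 68
f 68 70 66
f 67 73 69
f 71 67 70
f 71 73 67
f 69 73 68
f 72 70 68
f 68 73 72
f 72 71 70
f 73 71 72
f 75 77 74
f 78 75 74
f 74 77 76
f 76 78 74
f 75 81 77
f 79 75 78
f 79 81 75
f 77 81 76
f 80 78 76
f 76 81 80
f 80 79 78
f 81 79 80



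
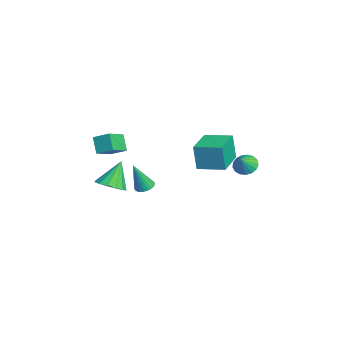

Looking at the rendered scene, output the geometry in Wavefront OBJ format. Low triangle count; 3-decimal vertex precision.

v 0.373 -3.338 1.572
v -0.281 -3.428 2.401
v 0.816 -2.554 2.006
v 0.162 -2.644 2.836
v 1.238 -4.156 2.164
v 0.584 -4.246 2.994
v 1.681 -3.372 2.599
v 1.027 -3.462 3.428
v 1.454 1.519 1.577
v 1.312 1.358 3.071
v 2.137 2.849 1.784
v 1.994 2.689 3.279
v 3.086 0.671 1.641
v 2.943 0.511 3.136
v 3.768 2.002 1.849
v 3.626 1.841 3.343
v 0.285 -1.583 -1.017
v 0.589 -1.132 -0.884
v 0.455 -2.197 0.677
v 0.387 -1.062 -0.839
v 0.169 -1.072 -0.82
v -0.031 -1.16 -0.832
v -0.182 -1.312 -0.872
v -0.263 -1.505 -0.934
v -0.26 -1.71 -1.009
v -0.174 -1.896 -1.085
v -0.018 -2.035 -1.15
v 0.184 -2.104 -1.196
v 0.401 -2.095 -1.214
v 0.601 -2.007 -1.202
v 0.753 -1.855 -1.162
v 0.834 -1.661 -1.1
v 0.831 -1.456 -1.026
v 0.745 -1.27 -0.95
v 2.764 -3.646 0.613
v 3.566 -3.481 0.876
v 2.176 -3.014 2.007
v 3.439 -3.115 0.657
v 3.131 -2.891 0.426
v 2.725 -2.869 0.245
v 2.329 -3.056 0.162
v 2.05 -3.4 0.201
v 1.962 -3.811 0.349
v 2.089 -4.177 0.569
v 2.397 -4.401 0.8
v 2.803 -4.422 0.98
v 3.199 -4.235 1.063
v 3.478 -3.891 1.024
v 1.507 3.47 0.817
v 2.076 3.71 0.508
v 2.073 3.09 1.563
v 1.983 3.958 0.706
v 1.78 4.094 0.929
v 1.516 4.087 1.126
v 1.249 3.939 1.253
v 1.042 3.684 1.279
v 0.941 3.379 1.2
v 0.97 3.096 1.034
v 1.122 2.898 0.817
v 1.362 2.831 0.601
v 1.636 2.911 0.434
v 1.88 3.119 0.355
v 2.039 3.407 0.382
f 2 4 1
f 5 2 1
f 1 4 3
f 3 5 1
f 2 8 4
f 6 2 5
f 6 8 2
f 4 8 3
f 7 5 3
f 3 8 7
f 7 6 5
f 8 6 7
f 10 12 9
f 13 10 9
f 9 12 11
f 11 13 9
f 10 16 12
f 14 10 13
f 14 16 10
f 12 16 11
f 15 13 11
f 11 16 15
f 15 14 13
f 16 14 15
f 18 17 20
f 18 20 19
f 20 17 21
f 20 21 19
f 21 17 22
f 21 22 19
f 22 17 23
f 22 23 19
f 23 17 24
f 23 24 19
f 24 17 25
f 24 25 19
f 25 17 26
f 25 26 19
f 26 17 27
f 26 27 19
f 27 17 28
f 27 28 19
f 28 17 29
f 28 29 19
f 29 17 30
f 29 30 19
f 30 17 31
f 30 31 19
f 31 17 32
f 31 32 19
f 32 17 33
f 32 33 19
f 33 17 34
f 33 34 19
f 34 17 18
f 34 18 19
f 36 35 38
f 36 38 37
f 38 35 39
f 38 39 37
f 39 35 40
f 39 40 37
f 40 35 41
f 40 41 37
f 41 35 42
f 41 42 37
f 42 35 43
f 42 43 37
f 43 35 44
f 43 44 37
f 44 35 45
f 44 45 37
f 45 35 46
f 45 46 37
f 46 35 47
f 46 47 37
f 47 35 48
f 47 48 37
f 48 35 36
f 48 36 37
f 50 49 52
f 50 52 51
f 52 49 53
f 52 53 51
f 53 49 54
f 53 54 51
f 54 49 55
f 54 55 51
f 55 49 56
f 55 56 51
f 56 49 57
f 56 57 51
f 57 49 58
f 57 58 51
f 58 49 59
f 58 59 51
f 59 49 60
f 59 60 51
f 60 49 61
f 60 61 51
f 61 49 62
f 61 62 51
f 62 49 63
f 62 63 51
f 63 49 50
f 63 50 51



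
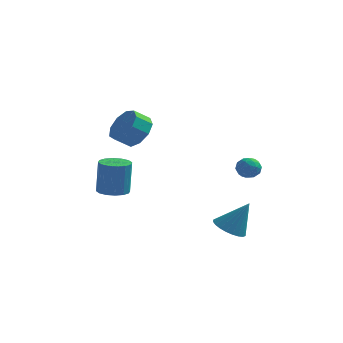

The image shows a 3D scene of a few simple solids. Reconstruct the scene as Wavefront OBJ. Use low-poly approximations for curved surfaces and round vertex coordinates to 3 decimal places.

v 3.998 3.444 -1.509
v 4.312 3.223 -0.919
v 2.988 3.417 -0.981
v 3.302 3.196 -0.391
v 3.409 3.853 -0.623
v 4.033 3.869 -0.949
v 3.267 2.771 -0.951
v 3.891 2.787 -1.277
v 3.86 2.807 -0.574
v 3.948 3.476 -0.371
v 3.352 3.164 -1.529
v 3.44 3.833 -1.326
v 4.244 3.336 -1.26
v 3.056 3.304 -0.64
v 3.119 3.69 -0.776
v 3.304 3.56 -0.429
v 4.08 3.716 -1.278
v 4.265 3.586 -0.931
v 3.734 3.956 -0.757
v 3.035 3.054 -0.969
v 3.22 2.924 -0.622
v 3.996 3.08 -1.471
v 4.181 2.95 -1.124
v 3.566 2.684 -1.143
v 4.163 2.962 -0.71
v 3.569 2.946 -0.4
v 3.548 2.696 -0.73
v 3.915 2.705 -0.921
v 4.215 3.355 -0.591
v 3.621 3.339 -0.281
v 3.684 3.725 -0.417
v 4.051 3.735 -0.609
v 3.949 3.11 -0.388
v 3.679 3.301 -1.619
v 3.085 3.285 -1.309
v 3.249 2.905 -1.291
v 3.616 2.915 -1.483
v 3.731 3.694 -1.5
v 3.137 3.678 -1.19
v 3.385 3.935 -0.979
v 3.752 3.944 -1.17
v 3.351 3.53 -1.512
v 3.389 0.699 -4.124
v 4.213 0.691 -4.578
v 4.311 1.001 -2.456
v 4.126 1.047 -4.594
v 3.927 1.35 -4.539
v 3.646 1.554 -4.421
v 3.326 1.627 -4.257
v 3.015 1.56 -4.074
v 2.762 1.361 -3.898
v 2.604 1.062 -3.757
v 2.566 0.707 -3.671
v 2.653 0.351 -3.655
v 2.852 0.048 -3.71
v 3.133 -0.156 -3.828
v 3.453 -0.229 -3.992
v 3.763 -0.162 -4.175
v 4.017 0.037 -4.351
v 4.175 0.336 -4.492
v -2.442 0.075 -2.043
v -1.681 0.449 -2.097
v -1.597 0.56 -0.152
v -2.358 0.185 -0.097
v -1.971 0.779 -2.103
v -1.887 0.89 -0.158
v -2.388 0.921 -2.093
v -2.303 1.032 -0.148
v -2.819 0.836 -2.07
v -2.734 0.947 -0.125
v -3.149 0.547 -2.039
v -3.064 0.658 -0.094
v -3.29 0.131 -2.009
v -3.205 0.242 -0.064
v -3.203 -0.3 -1.988
v -3.119 -0.189 -0.043
v -2.913 -0.63 -1.982
v -2.829 -0.519 -0.037
v -2.497 -0.772 -1.992
v -2.412 -0.661 -0.047
v -2.066 -0.687 -2.015
v -1.981 -0.576 -0.07
v -1.736 -0.398 -2.046
v -1.651 -0.287 -0.101
v -1.595 0.018 -2.076
v -1.51 0.129 -0.131
v -0.952 -0.301 2.279
v -0.505 0.113 3.121
v -1.16 -0.404 3.724
v -1.608 -0.819 2.881
v -1.037 0.529 2.899
v -1.693 0.012 3.502
v -1.53 0.557 2.386
v -2.186 0.039 2.989
v -1.752 0.183 1.824
v -2.408 -0.335 2.427
v -1.6 -0.418 1.474
v -2.256 -0.935 2.077
v -1.145 -0.964 1.5
v -1.801 -1.481 2.103
v -0.6 -1.2 1.891
v -1.255 -1.717 2.494
v -0.219 -1.015 2.463
v -0.875 -1.533 3.066
v -0.181 -0.497 2.949
v -0.837 -1.014 3.552
f 1 38 17
f 38 12 41
f 17 41 6
f 38 41 17
f 1 17 13
f 17 6 18
f 13 18 2
f 17 18 13
f 1 13 22
f 13 2 23
f 22 23 8
f 13 23 22
f 1 22 34
f 22 8 37
f 34 37 11
f 22 37 34
f 1 34 38
f 34 11 42
f 38 42 12
f 34 42 38
f 2 18 29
f 18 6 32
f 29 32 10
f 18 32 29
f 6 41 19
f 41 12 40
f 19 40 5
f 41 40 19
f 12 42 39
f 42 11 35
f 39 35 3
f 42 35 39
f 11 37 36
f 37 8 24
f 36 24 7
f 37 24 36
f 8 23 28
f 23 2 25
f 28 25 9
f 23 25 28
f 4 30 16
f 30 10 31
f 16 31 5
f 30 31 16
f 4 16 14
f 16 5 15
f 14 15 3
f 16 15 14
f 4 14 21
f 14 3 20
f 21 20 7
f 14 20 21
f 4 21 26
f 21 7 27
f 26 27 9
f 21 27 26
f 4 26 30
f 26 9 33
f 30 33 10
f 26 33 30
f 5 31 19
f 31 10 32
f 19 32 6
f 31 32 19
f 3 15 39
f 15 5 40
f 39 40 12
f 15 40 39
f 7 20 36
f 20 3 35
f 36 35 11
f 20 35 36
f 9 27 28
f 27 7 24
f 28 24 8
f 27 24 28
f 10 33 29
f 33 9 25
f 29 25 2
f 33 25 29
f 44 43 46
f 44 46 45
f 46 43 47
f 46 47 45
f 47 43 48
f 47 48 45
f 48 43 49
f 48 49 45
f 49 43 50
f 49 50 45
f 50 43 51
f 50 51 45
f 51 43 52
f 51 52 45
f 52 43 53
f 52 53 45
f 53 43 54
f 53 54 45
f 54 43 55
f 54 55 45
f 55 43 56
f 55 56 45
f 56 43 57
f 56 57 45
f 57 43 58
f 57 58 45
f 58 43 59
f 58 59 45
f 59 43 60
f 59 60 45
f 60 43 44
f 60 44 45
f 62 61 65
f 62 65 63
f 63 65 66
f 63 66 64
f 65 61 67
f 65 67 66
f 66 67 68
f 66 68 64
f 67 61 69
f 67 69 68
f 68 69 70
f 68 70 64
f 69 61 71
f 69 71 70
f 70 71 72
f 70 72 64
f 71 61 73
f 71 73 72
f 72 73 74
f 72 74 64
f 73 61 75
f 73 75 74
f 74 75 76
f 74 76 64
f 75 61 77
f 75 77 76
f 76 77 78
f 76 78 64
f 77 61 79
f 77 79 78
f 78 79 80
f 78 80 64
f 79 61 81
f 79 81 80
f 80 81 82
f 80 82 64
f 81 61 83
f 81 83 82
f 82 83 84
f 82 84 64
f 83 61 85
f 83 85 84
f 84 85 86
f 84 86 64
f 85 61 62
f 85 62 86
f 86 62 63
f 86 63 64
f 88 87 91
f 88 91 89
f 89 91 92
f 89 92 90
f 91 87 93
f 91 93 92
f 92 93 94
f 92 94 90
f 93 87 95
f 93 95 94
f 94 95 96
f 94 96 90
f 95 87 97
f 95 97 96
f 96 97 98
f 96 98 90
f 97 87 99
f 97 99 98
f 98 99 100
f 98 100 90
f 99 87 101
f 99 101 100
f 100 101 102
f 100 102 90
f 101 87 103
f 101 103 102
f 102 103 104
f 102 104 90
f 103 87 105
f 103 105 104
f 104 105 106
f 104 106 90
f 105 87 88
f 105 88 106
f 106 88 89
f 106 89 90



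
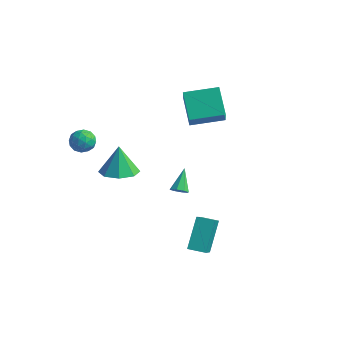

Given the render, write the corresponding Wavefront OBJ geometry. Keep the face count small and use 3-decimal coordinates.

v -1.62 -2.499 1.37
v -0.773 -1.829 1.37
v -1.92 -2.121 2.99
v -1.476 -1.452 1.152
v -2.263 -1.688 1.061
v -2.673 -2.4 1.152
v -2.466 -3.17 1.37
v -1.764 -3.547 1.589
v -0.977 -3.311 1.679
v -0.567 -2.599 1.589
v -0.269 1.712 3.474
v -1.375 2.64 4.615
v -0.842 2.514 2.265
v -1.948 3.442 3.406
v 1.108 3.058 3.714
v 0.002 3.986 4.855
v 0.535 3.86 2.505
v -0.571 4.788 3.646
v -4.066 -2.611 3.301
v -3.411 -2.453 2.957
v -3.649 -3.727 3.583
v -2.994 -3.569 3.239
v -3.177 -3.218 3.884
v -3.435 -2.528 3.71
v -3.625 -3.652 2.83
v -3.883 -2.962 2.656
v -3.138 -3.096 2.666
v -2.861 -2.828 3.317
v -4.199 -3.352 3.223
v -3.922 -3.084 3.874
v -3.775 -2.434 3.105
v -3.285 -3.746 3.435
v -3.392 -3.54 3.815
v -3.007 -3.447 3.612
v -3.789 -2.478 3.547
v -3.404 -2.385 3.345
v -3.266 -2.835 3.89
v -3.656 -3.795 3.195
v -3.271 -3.702 2.993
v -4.053 -2.733 2.928
v -3.668 -2.64 2.725
v -3.794 -3.345 2.65
v -3.23 -2.719 2.731
v -2.985 -3.375 2.896
v -3.356 -3.424 2.656
v -3.508 -3.018 2.554
v -3.067 -2.561 3.114
v -2.821 -3.218 3.279
v -2.929 -3.011 3.659
v -3.081 -2.606 3.556
v -2.907 -2.939 2.943
v -4.239 -2.962 3.261
v -3.993 -3.619 3.426
v -3.979 -3.574 2.984
v -4.131 -3.169 2.881
v -4.075 -2.805 3.644
v -3.83 -3.461 3.809
v -3.552 -3.162 3.986
v -3.704 -2.756 3.884
v -4.153 -3.241 3.597
v -0.233 0.795 -1.757
v 0.187 0.674 -1.457
v -0.647 1.825 -0.763
v 0.268 0.967 -1.726
v 0.055 1.158 -2.014
v -0.326 1.137 -2.151
v -0.653 0.916 -2.057
v -0.733 0.623 -1.788
v -0.521 0.432 -1.5
v -0.14 0.453 -1.363
v 2.918 -2.712 -2.401
v 2.54 -1.415 -0.914
v 2.143 -1.286 -3.842
v 1.765 0.011 -2.354
v 3.815 -2.331 -2.506
v 3.437 -1.034 -1.018
v 3.04 -0.905 -3.946
v 2.662 0.392 -2.459
f 2 1 4
f 2 4 3
f 4 1 5
f 4 5 3
f 5 1 6
f 5 6 3
f 6 1 7
f 6 7 3
f 7 1 8
f 7 8 3
f 8 1 9
f 8 9 3
f 9 1 10
f 9 10 3
f 10 1 2
f 10 2 3
f 12 14 11
f 15 12 11
f 11 14 13
f 13 15 11
f 12 18 14
f 16 12 15
f 16 18 12
f 14 18 13
f 17 15 13
f 13 18 17
f 17 16 15
f 18 16 17
f 19 56 35
f 56 30 59
f 35 59 24
f 56 59 35
f 19 35 31
f 35 24 36
f 31 36 20
f 35 36 31
f 19 31 40
f 31 20 41
f 40 41 26
f 31 41 40
f 19 40 52
f 40 26 55
f 52 55 29
f 40 55 52
f 19 52 56
f 52 29 60
f 56 60 30
f 52 60 56
f 20 36 47
f 36 24 50
f 47 50 28
f 36 50 47
f 24 59 37
f 59 30 58
f 37 58 23
f 59 58 37
f 30 60 57
f 60 29 53
f 57 53 21
f 60 53 57
f 29 55 54
f 55 26 42
f 54 42 25
f 55 42 54
f 26 41 46
f 41 20 43
f 46 43 27
f 41 43 46
f 22 48 34
f 48 28 49
f 34 49 23
f 48 49 34
f 22 34 32
f 34 23 33
f 32 33 21
f 34 33 32
f 22 32 39
f 32 21 38
f 39 38 25
f 32 38 39
f 22 39 44
f 39 25 45
f 44 45 27
f 39 45 44
f 22 44 48
f 44 27 51
f 48 51 28
f 44 51 48
f 23 49 37
f 49 28 50
f 37 50 24
f 49 50 37
f 21 33 57
f 33 23 58
f 57 58 30
f 33 58 57
f 25 38 54
f 38 21 53
f 54 53 29
f 38 53 54
f 27 45 46
f 45 25 42
f 46 42 26
f 45 42 46
f 28 51 47
f 51 27 43
f 47 43 20
f 51 43 47
f 62 61 64
f 62 64 63
f 64 61 65
f 64 65 63
f 65 61 66
f 65 66 63
f 66 61 67
f 66 67 63
f 67 61 68
f 67 68 63
f 68 61 69
f 68 69 63
f 69 61 70
f 69 70 63
f 70 61 62
f 70 62 63
f 72 74 71
f 75 72 71
f 71 74 73
f 73 75 71
f 72 78 74
f 76 72 75
f 76 78 72
f 74 78 73
f 77 75 73
f 73 78 77
f 77 76 75
f 78 76 77



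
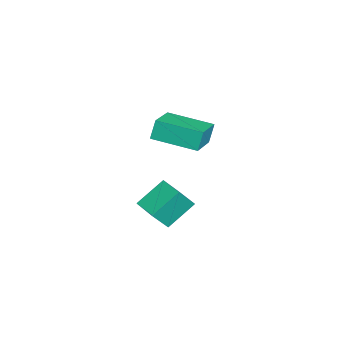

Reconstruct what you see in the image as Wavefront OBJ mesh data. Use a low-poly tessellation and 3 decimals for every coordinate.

v -1.987 0.338 3.275
v -2.226 0.522 4.144
v -1.544 2.186 3.005
v -1.784 2.371 3.874
v -0.496 0.049 3.746
v -0.736 0.234 4.615
v -0.054 1.898 3.476
v -0.293 2.082 4.345
v 2.705 0.517 1.733
v 2.029 1.412 2.588
v 3.534 1.176 1.699
v 2.858 2.071 2.554
v 3.162 -0.011 2.646
v 2.486 0.884 3.501
v 3.991 0.648 2.612
v 3.315 1.543 3.467
f 2 4 1
f 5 2 1
f 1 4 3
f 3 5 1
f 2 8 4
f 6 2 5
f 6 8 2
f 4 8 3
f 7 5 3
f 3 8 7
f 7 6 5
f 8 6 7
f 10 12 9
f 13 10 9
f 9 12 11
f 11 13 9
f 10 16 12
f 14 10 13
f 14 16 10
f 12 16 11
f 15 13 11
f 11 16 15
f 15 14 13
f 16 14 15



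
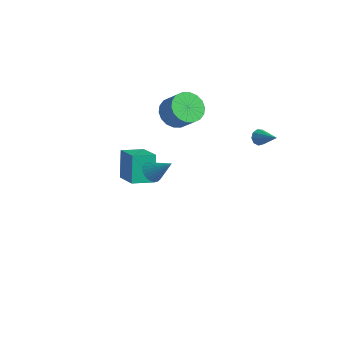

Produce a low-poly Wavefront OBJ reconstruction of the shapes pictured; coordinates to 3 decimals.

v 3.042 3.26 3.347
v 3.251 2.957 2.953
v 4.358 3.12 4.153
v 3.326 3.313 2.891
v 3.268 3.645 3.044
v 3.104 3.796 3.338
v 2.911 3.697 3.637
v 2.779 3.393 3.8
v 2.77 3.027 3.751
v 2.888 2.77 3.514
v 3.078 2.742 3.198
v -2.713 -0.895 -1.442
v -3.313 -0.166 0.194
v -4.324 -0.169 -2.357
v -4.924 0.561 -0.72
v -2.016 0.299 -1.72
v -2.616 1.029 -0.083
v -3.627 1.026 -2.634
v -4.227 1.755 -0.998
v 0.838 -3.023 3.167
v 1.22 -3.546 2.995
v 1.882 -2.617 4.253
v 1.317 -3.345 2.827
v 1.331 -3.089 2.718
v 1.259 -2.822 2.687
v 1.115 -2.589 2.738
v 0.923 -2.432 2.864
v 0.716 -2.376 3.043
v 0.53 -2.433 3.242
v 0.398 -2.591 3.429
v 0.341 -2.825 3.571
v 0.371 -3.092 3.643
v 0.481 -3.348 3.632
v 0.653 -3.547 3.541
v 0.857 -3.656 3.386
v 1.058 -3.656 3.193
v -2.793 2.875 2.443
v -2.067 2.535 1.734
v -1.022 2.444 2.848
v -1.747 2.785 3.557
v -2.013 3.008 1.722
v -0.968 2.917 2.836
v -2.113 3.454 1.853
v -1.068 3.364 2.967
v -2.348 3.786 2.1
v -1.303 3.696 3.214
v -2.671 3.938 2.416
v -1.626 3.847 3.53
v -3.018 3.879 2.737
v -1.973 3.789 3.85
v -3.321 3.622 2.999
v -2.275 3.531 4.113
v -3.518 3.216 3.152
v -2.473 3.125 4.266
v -3.572 2.743 3.164
v -2.527 2.652 4.278
v -3.472 2.296 3.033
v -2.427 2.206 4.147
v -3.237 1.964 2.786
v -2.192 1.874 3.9
v -2.914 1.813 2.47
v -1.869 1.722 3.584
v -2.567 1.871 2.15
v -1.522 1.781 3.263
v -2.265 2.129 1.887
v -1.219 2.038 3.001
f 2 1 4
f 2 4 3
f 4 1 5
f 4 5 3
f 5 1 6
f 5 6 3
f 6 1 7
f 6 7 3
f 7 1 8
f 7 8 3
f 8 1 9
f 8 9 3
f 9 1 10
f 9 10 3
f 10 1 11
f 10 11 3
f 11 1 2
f 11 2 3
f 13 15 12
f 16 13 12
f 12 15 14
f 14 16 12
f 13 19 15
f 17 13 16
f 17 19 13
f 15 19 14
f 18 16 14
f 14 19 18
f 18 17 16
f 19 17 18
f 21 20 23
f 21 23 22
f 23 20 24
f 23 24 22
f 24 20 25
f 24 25 22
f 25 20 26
f 25 26 22
f 26 20 27
f 26 27 22
f 27 20 28
f 27 28 22
f 28 20 29
f 28 29 22
f 29 20 30
f 29 30 22
f 30 20 31
f 30 31 22
f 31 20 32
f 31 32 22
f 32 20 33
f 32 33 22
f 33 20 34
f 33 34 22
f 34 20 35
f 34 35 22
f 35 20 36
f 35 36 22
f 36 20 21
f 36 21 22
f 38 37 41
f 38 41 39
f 39 41 42
f 39 42 40
f 41 37 43
f 41 43 42
f 42 43 44
f 42 44 40
f 43 37 45
f 43 45 44
f 44 45 46
f 44 46 40
f 45 37 47
f 45 47 46
f 46 47 48
f 46 48 40
f 47 37 49
f 47 49 48
f 48 49 50
f 48 50 40
f 49 37 51
f 49 51 50
f 50 51 52
f 50 52 40
f 51 37 53
f 51 53 52
f 52 53 54
f 52 54 40
f 53 37 55
f 53 55 54
f 54 55 56
f 54 56 40
f 55 37 57
f 55 57 56
f 56 57 58
f 56 58 40
f 57 37 59
f 57 59 58
f 58 59 60
f 58 60 40
f 59 37 61
f 59 61 60
f 60 61 62
f 60 62 40
f 61 37 63
f 61 63 62
f 62 63 64
f 62 64 40
f 63 37 65
f 63 65 64
f 64 65 66
f 64 66 40
f 65 37 38
f 65 38 66
f 66 38 39
f 66 39 40



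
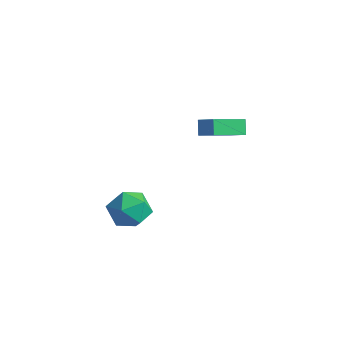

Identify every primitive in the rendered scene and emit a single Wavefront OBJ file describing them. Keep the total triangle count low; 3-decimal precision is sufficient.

v -1.845 -1.884 -2.509
v -1.007 -2.047 -3.242
v -2.413 -3.593 -2.778
v -1.575 -3.756 -3.511
v -1.348 -3.633 -2.416
v -0.997 -2.577 -2.25
v -2.423 -3.063 -3.77
v -2.072 -2.007 -3.604
v -1.365 -2.776 -4.022
v -0.7 -3.128 -3.185
v -2.72 -2.512 -2.835
v -2.055 -2.864 -1.998
v -1.848 1.674 -0.514
v -2.243 2.044 0.167
v -1.463 3.403 -1.229
v -1.858 3.773 -0.548
v -0.902 1.687 0.028
v -1.297 2.057 0.709
v -0.517 3.416 -0.687
v -0.912 3.786 -0.006
f 1 12 6
f 1 6 2
f 1 2 8
f 1 8 11
f 1 11 12
f 2 6 10
f 6 12 5
f 12 11 3
f 11 8 7
f 8 2 9
f 4 10 5
f 4 5 3
f 4 3 7
f 4 7 9
f 4 9 10
f 5 10 6
f 3 5 12
f 7 3 11
f 9 7 8
f 10 9 2
f 14 16 13
f 17 14 13
f 13 16 15
f 15 17 13
f 14 20 16
f 18 14 17
f 18 20 14
f 16 20 15
f 19 17 15
f 15 20 19
f 19 18 17
f 20 18 19



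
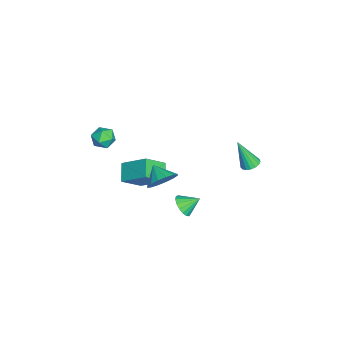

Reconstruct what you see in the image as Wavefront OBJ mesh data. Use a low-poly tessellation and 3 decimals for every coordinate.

v 2.054 -0.476 -0.467
v 2.515 -0.231 0.327
v 1.266 -1.044 0.167
v 2.192 0.132 0.251
v 1.832 0.332 -0.018
v 1.531 0.315 -0.407
v 1.371 0.087 -0.812
v 1.393 -0.292 -1.124
v 1.593 -0.72 -1.26
v 1.916 -1.083 -1.184
v 2.276 -1.283 -0.915
v 2.577 -1.266 -0.527
v 2.737 -1.038 -0.122
v 2.715 -0.659 0.191
v 0.084 4.212 -0.477
v 0.668 4.268 -0.411
v -0.044 3.468 1.277
v 0.565 4.512 -0.315
v 0.353 4.689 -0.255
v 0.079 4.756 -0.247
v -0.194 4.698 -0.291
v -0.404 4.53 -0.378
v -0.501 4.288 -0.487
v -0.465 4.03 -0.595
v -0.302 3.813 -0.675
v -0.052 3.688 -0.71
v 0.23 3.683 -0.691
v 0.478 3.799 -0.624
v 0.636 4.01 -0.523
v 1.588 0.609 -3.064
v 1.972 0.274 -2.514
v 1.492 1.531 -2.436
v 2.226 0.435 -2.71
v 2.334 0.635 -2.988
v 2.271 0.83 -3.283
v 2.051 0.974 -3.528
v 1.726 1.034 -3.667
v 1.369 0.997 -3.667
v 1.062 0.871 -3.53
v 0.876 0.685 -3.286
v 0.853 0.482 -2.991
v 0.998 0.308 -2.713
v 1.279 0.202 -2.515
v 1.631 0.19 -2.443
v -1.334 -1.945 -2.524
v -0.61 -2.967 -1.527
v -0.754 -0.525 -1.489
v -0.03 -1.547 -0.492
v -0.29 -1.873 -3.208
v 0.434 -2.895 -2.211
v 0.29 -0.453 -2.173
v 1.014 -1.475 -1.176
v 0.58 -3.298 2.504
v 1.318 -3.233 2.347
v 0.522 -4.307 1.813
v 1.26 -4.242 1.656
v 1.036 -4.425 2.356
v 1.072 -3.801 2.783
v 0.768 -3.739 1.377
v 0.804 -3.115 1.804
v 1.434 -3.505 1.65
v 1.6 -3.929 2.255
v 0.24 -3.611 1.905
v 0.406 -4.035 2.51
f 2 1 4
f 2 4 3
f 4 1 5
f 4 5 3
f 5 1 6
f 5 6 3
f 6 1 7
f 6 7 3
f 7 1 8
f 7 8 3
f 8 1 9
f 8 9 3
f 9 1 10
f 9 10 3
f 10 1 11
f 10 11 3
f 11 1 12
f 11 12 3
f 12 1 13
f 12 13 3
f 13 1 14
f 13 14 3
f 14 1 2
f 14 2 3
f 16 15 18
f 16 18 17
f 18 15 19
f 18 19 17
f 19 15 20
f 19 20 17
f 20 15 21
f 20 21 17
f 21 15 22
f 21 22 17
f 22 15 23
f 22 23 17
f 23 15 24
f 23 24 17
f 24 15 25
f 24 25 17
f 25 15 26
f 25 26 17
f 26 15 27
f 26 27 17
f 27 15 28
f 27 28 17
f 28 15 29
f 28 29 17
f 29 15 16
f 29 16 17
f 31 30 33
f 31 33 32
f 33 30 34
f 33 34 32
f 34 30 35
f 34 35 32
f 35 30 36
f 35 36 32
f 36 30 37
f 36 37 32
f 37 30 38
f 37 38 32
f 38 30 39
f 38 39 32
f 39 30 40
f 39 40 32
f 40 30 41
f 40 41 32
f 41 30 42
f 41 42 32
f 42 30 43
f 42 43 32
f 43 30 44
f 43 44 32
f 44 30 31
f 44 31 32
f 46 48 45
f 49 46 45
f 45 48 47
f 47 49 45
f 46 52 48
f 50 46 49
f 50 52 46
f 48 52 47
f 51 49 47
f 47 52 51
f 51 50 49
f 52 50 51
f 53 64 58
f 53 58 54
f 53 54 60
f 53 60 63
f 53 63 64
f 54 58 62
f 58 64 57
f 64 63 55
f 63 60 59
f 60 54 61
f 56 62 57
f 56 57 55
f 56 55 59
f 56 59 61
f 56 61 62
f 57 62 58
f 55 57 64
f 59 55 63
f 61 59 60
f 62 61 54



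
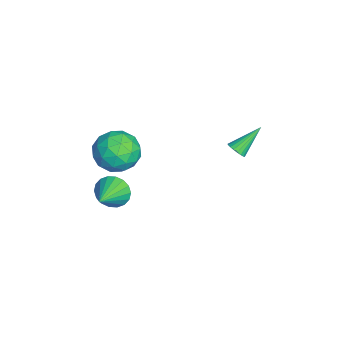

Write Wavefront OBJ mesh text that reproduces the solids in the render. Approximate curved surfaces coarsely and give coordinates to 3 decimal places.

v 2.803 2.287 1.241
v 3.263 2.31 1.504
v 2.117 3.433 2.339
v 3.288 2.469 1.353
v 3.229 2.597 1.183
v 3.097 2.67 1.024
v 2.914 2.678 0.901
v 2.712 2.618 0.838
v 2.525 2.5 0.844
v 2.387 2.346 0.919
v 2.321 2.181 1.049
v 2.338 2.035 1.213
v 2.435 1.932 1.381
v 2.597 1.89 1.526
v 2.794 1.917 1.621
v 2.992 2.008 1.65
v 3.158 2.147 1.609
v 1.285 -2.87 -0.49
v 2.059 -2.11 0.111
v 1.861 -4.39 0.689
v 2.635 -3.63 1.29
v 1.409 -3.491 1.415
v 1.053 -2.552 0.686
v 2.867 -3.948 0.114
v 2.511 -3.009 -0.615
v 3.037 -2.776 0.484
v 2.136 -2.494 1.289
v 1.784 -4.006 -0.489
v 0.883 -3.724 0.316
v 1.621 -2.357 -0.293
v 2.299 -4.143 1.093
v 1.578 -4.062 1.166
v 2.033 -3.615 1.52
v 1.03 -2.617 0.045
v 1.485 -2.17 0.399
v 1.103 -2.982 1.165
v 2.435 -4.33 0.401
v 2.89 -3.883 0.755
v 1.887 -2.885 -0.72
v 2.342 -2.438 -0.366
v 2.817 -3.518 -0.365
v 2.652 -2.302 0.28
v 2.99 -3.195 0.973
v 3.127 -3.382 0.281
v 2.917 -2.83 -0.147
v 2.122 -2.136 0.753
v 2.46 -3.029 1.446
v 1.739 -2.947 1.519
v 1.53 -2.395 1.091
v 2.697 -2.527 0.972
v 1.46 -3.471 -0.646
v 1.798 -4.364 0.047
v 2.39 -4.105 -0.291
v 2.181 -3.553 -0.719
v 0.93 -3.305 -0.173
v 1.268 -4.198 0.52
v 1.003 -3.67 0.947
v 0.793 -3.118 0.519
v 1.223 -3.973 -0.172
v 2.333 -3.475 -2.346
v 2.797 -2.904 -2.9
v 3.907 -4.025 -1.594
v 2.721 -2.672 -2.571
v 2.569 -2.598 -2.199
v 2.369 -2.698 -1.855
v 2.163 -2.952 -1.609
v 1.99 -3.309 -1.509
v 1.885 -3.699 -1.575
v 1.869 -4.045 -1.793
v 1.944 -4.278 -2.122
v 2.097 -4.352 -2.494
v 2.296 -4.252 -2.838
v 2.503 -3.998 -3.084
v 2.675 -3.64 -3.184
v 2.78 -3.25 -3.118
f 2 1 4
f 2 4 3
f 4 1 5
f 4 5 3
f 5 1 6
f 5 6 3
f 6 1 7
f 6 7 3
f 7 1 8
f 7 8 3
f 8 1 9
f 8 9 3
f 9 1 10
f 9 10 3
f 10 1 11
f 10 11 3
f 11 1 12
f 11 12 3
f 12 1 13
f 12 13 3
f 13 1 14
f 13 14 3
f 14 1 15
f 14 15 3
f 15 1 16
f 15 16 3
f 16 1 17
f 16 17 3
f 17 1 2
f 17 2 3
f 18 55 34
f 55 29 58
f 34 58 23
f 55 58 34
f 18 34 30
f 34 23 35
f 30 35 19
f 34 35 30
f 18 30 39
f 30 19 40
f 39 40 25
f 30 40 39
f 18 39 51
f 39 25 54
f 51 54 28
f 39 54 51
f 18 51 55
f 51 28 59
f 55 59 29
f 51 59 55
f 19 35 46
f 35 23 49
f 46 49 27
f 35 49 46
f 23 58 36
f 58 29 57
f 36 57 22
f 58 57 36
f 29 59 56
f 59 28 52
f 56 52 20
f 59 52 56
f 28 54 53
f 54 25 41
f 53 41 24
f 54 41 53
f 25 40 45
f 40 19 42
f 45 42 26
f 40 42 45
f 21 47 33
f 47 27 48
f 33 48 22
f 47 48 33
f 21 33 31
f 33 22 32
f 31 32 20
f 33 32 31
f 21 31 38
f 31 20 37
f 38 37 24
f 31 37 38
f 21 38 43
f 38 24 44
f 43 44 26
f 38 44 43
f 21 43 47
f 43 26 50
f 47 50 27
f 43 50 47
f 22 48 36
f 48 27 49
f 36 49 23
f 48 49 36
f 20 32 56
f 32 22 57
f 56 57 29
f 32 57 56
f 24 37 53
f 37 20 52
f 53 52 28
f 37 52 53
f 26 44 45
f 44 24 41
f 45 41 25
f 44 41 45
f 27 50 46
f 50 26 42
f 46 42 19
f 50 42 46
f 61 60 63
f 61 63 62
f 63 60 64
f 63 64 62
f 64 60 65
f 64 65 62
f 65 60 66
f 65 66 62
f 66 60 67
f 66 67 62
f 67 60 68
f 67 68 62
f 68 60 69
f 68 69 62
f 69 60 70
f 69 70 62
f 70 60 71
f 70 71 62
f 71 60 72
f 71 72 62
f 72 60 73
f 72 73 62
f 73 60 74
f 73 74 62
f 74 60 75
f 74 75 62
f 75 60 61
f 75 61 62

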